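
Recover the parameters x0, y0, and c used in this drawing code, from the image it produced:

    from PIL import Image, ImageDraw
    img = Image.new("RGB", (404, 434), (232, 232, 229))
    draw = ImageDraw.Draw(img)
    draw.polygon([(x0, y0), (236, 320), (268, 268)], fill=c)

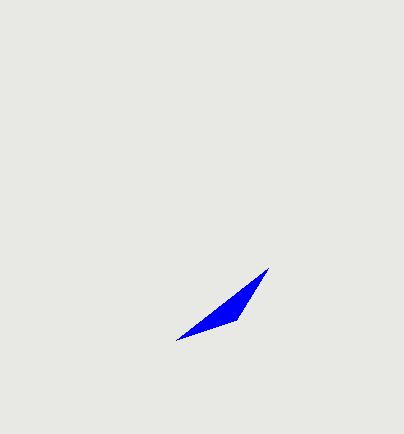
x0 = 176
y0 = 340
c = 'blue'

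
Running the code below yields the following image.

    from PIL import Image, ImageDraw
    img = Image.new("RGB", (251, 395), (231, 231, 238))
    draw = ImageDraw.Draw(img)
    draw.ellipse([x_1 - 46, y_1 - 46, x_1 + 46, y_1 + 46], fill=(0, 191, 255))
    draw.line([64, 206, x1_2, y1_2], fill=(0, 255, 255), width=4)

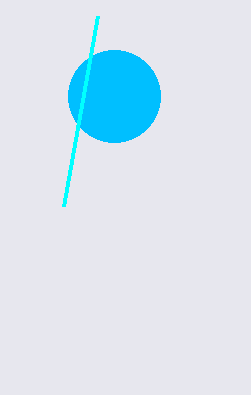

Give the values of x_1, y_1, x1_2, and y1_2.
x_1 = 114; y_1 = 96; x1_2 = 98; y1_2 = 16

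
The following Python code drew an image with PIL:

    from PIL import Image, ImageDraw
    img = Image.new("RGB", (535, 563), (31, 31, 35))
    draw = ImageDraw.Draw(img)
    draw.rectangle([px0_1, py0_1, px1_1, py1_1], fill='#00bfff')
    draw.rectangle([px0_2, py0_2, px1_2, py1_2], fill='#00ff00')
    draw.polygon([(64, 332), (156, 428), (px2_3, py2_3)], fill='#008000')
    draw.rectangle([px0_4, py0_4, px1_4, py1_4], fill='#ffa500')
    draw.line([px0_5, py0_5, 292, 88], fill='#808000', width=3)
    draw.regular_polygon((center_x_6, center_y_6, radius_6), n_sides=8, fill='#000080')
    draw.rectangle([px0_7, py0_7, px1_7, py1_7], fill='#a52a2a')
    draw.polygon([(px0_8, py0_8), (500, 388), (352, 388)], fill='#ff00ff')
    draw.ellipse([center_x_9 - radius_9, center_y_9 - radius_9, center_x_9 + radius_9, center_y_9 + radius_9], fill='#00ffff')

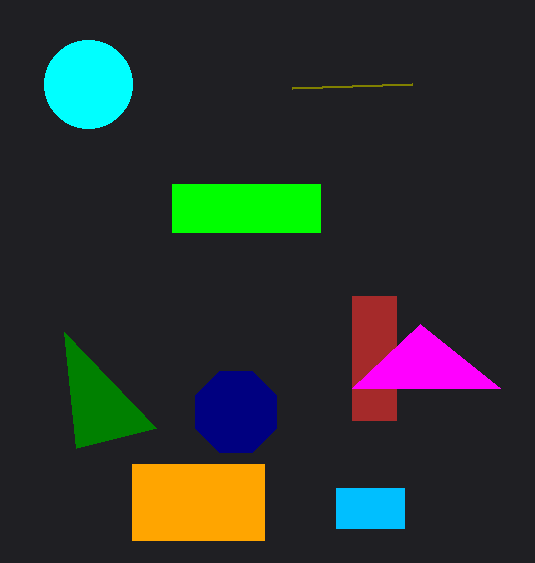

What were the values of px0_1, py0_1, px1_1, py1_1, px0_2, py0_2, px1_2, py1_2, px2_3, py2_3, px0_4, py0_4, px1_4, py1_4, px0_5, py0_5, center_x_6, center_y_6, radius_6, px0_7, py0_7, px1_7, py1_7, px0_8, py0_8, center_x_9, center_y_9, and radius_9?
px0_1 = 336
py0_1 = 488
px1_1 = 404
py1_1 = 528
px0_2 = 172
py0_2 = 184
px1_2 = 320
py1_2 = 232
px2_3 = 76
py2_3 = 448
px0_4 = 132
py0_4 = 464
px1_4 = 264
py1_4 = 540
px0_5 = 412
py0_5 = 84
center_x_6 = 236
center_y_6 = 412
radius_6 = 44
px0_7 = 352
py0_7 = 296
px1_7 = 396
py1_7 = 420
px0_8 = 420
py0_8 = 324
center_x_9 = 88
center_y_9 = 84
radius_9 = 44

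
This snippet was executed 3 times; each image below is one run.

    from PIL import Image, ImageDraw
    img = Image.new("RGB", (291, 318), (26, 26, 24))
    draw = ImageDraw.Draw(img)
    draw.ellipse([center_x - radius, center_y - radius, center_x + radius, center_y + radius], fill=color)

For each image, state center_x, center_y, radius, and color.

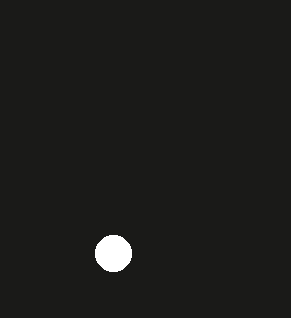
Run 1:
center_x = 113; center_y = 253; radius = 18; color = 'white'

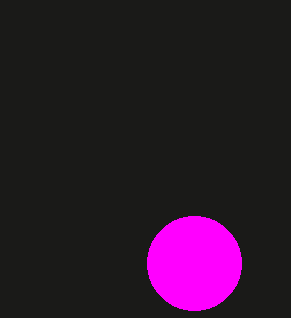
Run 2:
center_x = 194
center_y = 263
radius = 47
color = 'magenta'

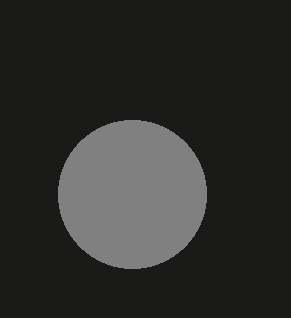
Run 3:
center_x = 132
center_y = 194
radius = 74
color = 'gray'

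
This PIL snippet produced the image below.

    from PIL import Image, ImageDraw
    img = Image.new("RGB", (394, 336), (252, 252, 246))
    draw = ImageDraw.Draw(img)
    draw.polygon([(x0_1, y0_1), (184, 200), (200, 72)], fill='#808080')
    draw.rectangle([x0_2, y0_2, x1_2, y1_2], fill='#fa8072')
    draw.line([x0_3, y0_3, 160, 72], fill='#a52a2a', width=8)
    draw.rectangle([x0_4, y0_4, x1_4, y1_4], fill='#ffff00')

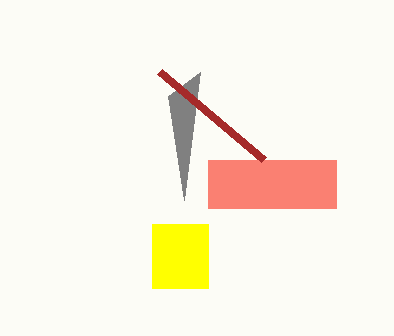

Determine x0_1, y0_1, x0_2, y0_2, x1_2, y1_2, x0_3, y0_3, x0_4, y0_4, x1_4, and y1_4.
x0_1 = 168
y0_1 = 96
x0_2 = 208
y0_2 = 160
x1_2 = 336
y1_2 = 208
x0_3 = 264
y0_3 = 160
x0_4 = 152
y0_4 = 224
x1_4 = 208
y1_4 = 288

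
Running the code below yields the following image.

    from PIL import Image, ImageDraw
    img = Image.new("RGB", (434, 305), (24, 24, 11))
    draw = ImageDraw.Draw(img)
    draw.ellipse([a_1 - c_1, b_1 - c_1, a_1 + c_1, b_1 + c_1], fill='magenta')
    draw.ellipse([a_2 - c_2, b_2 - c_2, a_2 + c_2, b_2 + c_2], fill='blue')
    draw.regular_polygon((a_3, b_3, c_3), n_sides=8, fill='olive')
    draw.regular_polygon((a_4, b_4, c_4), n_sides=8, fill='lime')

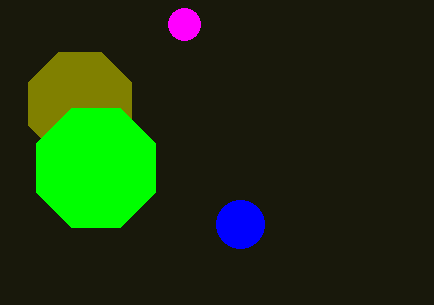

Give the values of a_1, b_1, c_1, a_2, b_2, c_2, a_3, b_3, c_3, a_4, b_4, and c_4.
a_1 = 184
b_1 = 24
c_1 = 16
a_2 = 240
b_2 = 224
c_2 = 24
a_3 = 80
b_3 = 104
c_3 = 56
a_4 = 96
b_4 = 168
c_4 = 64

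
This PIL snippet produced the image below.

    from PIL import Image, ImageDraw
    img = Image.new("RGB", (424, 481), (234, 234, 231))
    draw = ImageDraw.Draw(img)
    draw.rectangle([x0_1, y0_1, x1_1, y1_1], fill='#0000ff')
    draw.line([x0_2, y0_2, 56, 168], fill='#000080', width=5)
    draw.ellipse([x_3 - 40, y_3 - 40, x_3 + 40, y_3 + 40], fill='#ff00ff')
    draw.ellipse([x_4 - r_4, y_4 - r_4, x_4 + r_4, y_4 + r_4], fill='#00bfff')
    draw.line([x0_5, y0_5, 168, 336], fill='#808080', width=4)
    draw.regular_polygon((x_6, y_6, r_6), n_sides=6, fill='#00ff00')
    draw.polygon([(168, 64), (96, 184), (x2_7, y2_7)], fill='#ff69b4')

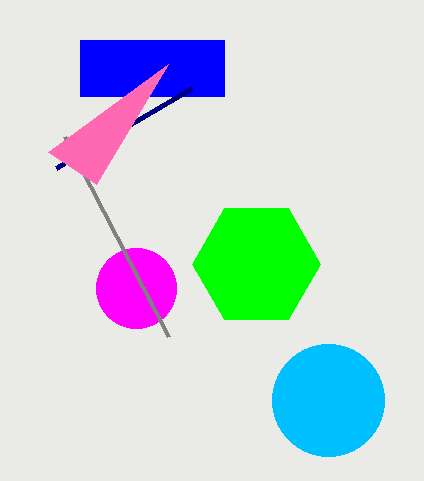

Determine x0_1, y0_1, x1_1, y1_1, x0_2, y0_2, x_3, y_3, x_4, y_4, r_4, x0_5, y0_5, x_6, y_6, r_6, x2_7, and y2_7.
x0_1 = 80, y0_1 = 40, x1_1 = 224, y1_1 = 96, x0_2 = 192, y0_2 = 88, x_3 = 136, y_3 = 288, x_4 = 328, y_4 = 400, r_4 = 56, x0_5 = 64, y0_5 = 136, x_6 = 256, y_6 = 264, r_6 = 64, x2_7 = 48, y2_7 = 152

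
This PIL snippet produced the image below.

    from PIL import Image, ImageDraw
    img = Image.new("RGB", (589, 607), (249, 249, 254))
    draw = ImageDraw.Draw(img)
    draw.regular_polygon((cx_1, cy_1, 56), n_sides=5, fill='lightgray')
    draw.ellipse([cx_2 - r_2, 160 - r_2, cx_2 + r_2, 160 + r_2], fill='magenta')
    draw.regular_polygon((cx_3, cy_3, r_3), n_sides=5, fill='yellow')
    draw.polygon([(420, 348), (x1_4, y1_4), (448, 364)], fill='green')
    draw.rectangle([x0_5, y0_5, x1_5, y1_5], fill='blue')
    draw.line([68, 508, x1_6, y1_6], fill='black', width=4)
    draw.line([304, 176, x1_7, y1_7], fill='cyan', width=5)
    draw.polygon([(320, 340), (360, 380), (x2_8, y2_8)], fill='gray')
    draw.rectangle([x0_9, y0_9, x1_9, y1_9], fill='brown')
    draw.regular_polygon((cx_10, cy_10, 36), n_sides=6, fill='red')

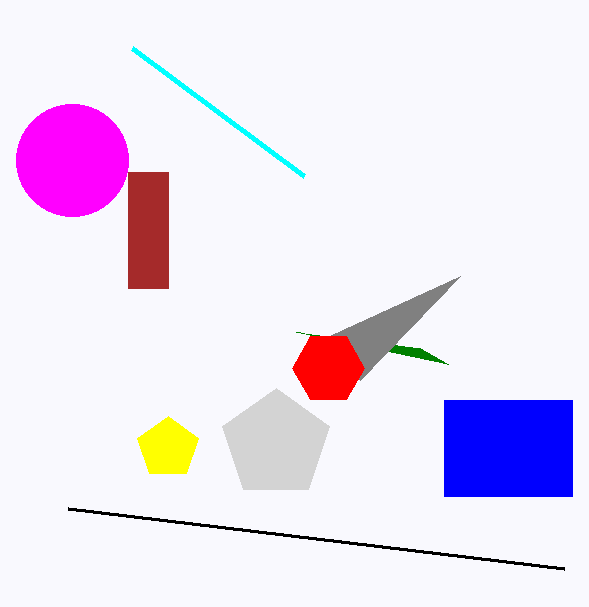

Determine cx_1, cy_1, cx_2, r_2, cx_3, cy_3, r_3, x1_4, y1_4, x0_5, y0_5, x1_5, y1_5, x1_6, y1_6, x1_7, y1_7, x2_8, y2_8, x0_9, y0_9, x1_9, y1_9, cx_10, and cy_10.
cx_1 = 276; cy_1 = 444; cx_2 = 72; r_2 = 56; cx_3 = 168; cy_3 = 448; r_3 = 32; x1_4 = 296; y1_4 = 332; x0_5 = 444; y0_5 = 400; x1_5 = 572; y1_5 = 496; x1_6 = 564; y1_6 = 568; x1_7 = 132; y1_7 = 48; x2_8 = 460; y2_8 = 276; x0_9 = 128; y0_9 = 172; x1_9 = 168; y1_9 = 288; cx_10 = 328; cy_10 = 368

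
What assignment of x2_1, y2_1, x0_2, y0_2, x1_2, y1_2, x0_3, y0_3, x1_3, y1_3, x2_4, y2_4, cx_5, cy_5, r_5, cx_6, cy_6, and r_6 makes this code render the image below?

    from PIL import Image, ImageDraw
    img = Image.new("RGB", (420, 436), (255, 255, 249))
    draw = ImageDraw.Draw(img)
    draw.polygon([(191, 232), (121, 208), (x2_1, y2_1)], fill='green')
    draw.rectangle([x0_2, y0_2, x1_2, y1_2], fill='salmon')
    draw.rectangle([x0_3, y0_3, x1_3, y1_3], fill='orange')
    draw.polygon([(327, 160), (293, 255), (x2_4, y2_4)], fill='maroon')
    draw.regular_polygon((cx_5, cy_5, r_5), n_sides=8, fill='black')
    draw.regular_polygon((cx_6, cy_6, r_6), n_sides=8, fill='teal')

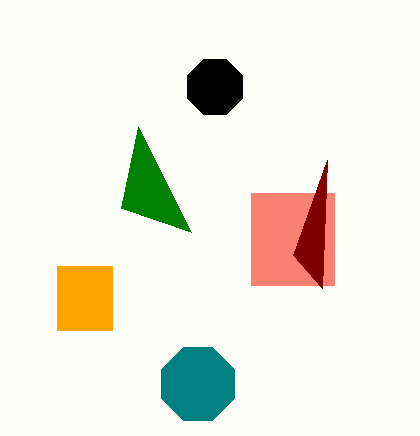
x2_1 = 138, y2_1 = 127, x0_2 = 251, y0_2 = 193, x1_2 = 334, y1_2 = 285, x0_3 = 57, y0_3 = 266, x1_3 = 112, y1_3 = 330, x2_4 = 322, y2_4 = 288, cx_5 = 215, cy_5 = 87, r_5 = 30, cx_6 = 198, cy_6 = 384, r_6 = 39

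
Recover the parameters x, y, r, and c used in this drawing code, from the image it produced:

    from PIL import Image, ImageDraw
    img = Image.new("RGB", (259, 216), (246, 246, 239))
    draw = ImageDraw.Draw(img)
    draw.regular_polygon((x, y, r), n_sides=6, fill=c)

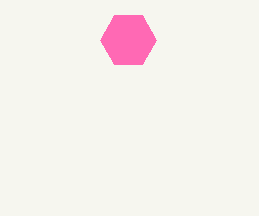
x = 128; y = 40; r = 28; c = 'hotpink'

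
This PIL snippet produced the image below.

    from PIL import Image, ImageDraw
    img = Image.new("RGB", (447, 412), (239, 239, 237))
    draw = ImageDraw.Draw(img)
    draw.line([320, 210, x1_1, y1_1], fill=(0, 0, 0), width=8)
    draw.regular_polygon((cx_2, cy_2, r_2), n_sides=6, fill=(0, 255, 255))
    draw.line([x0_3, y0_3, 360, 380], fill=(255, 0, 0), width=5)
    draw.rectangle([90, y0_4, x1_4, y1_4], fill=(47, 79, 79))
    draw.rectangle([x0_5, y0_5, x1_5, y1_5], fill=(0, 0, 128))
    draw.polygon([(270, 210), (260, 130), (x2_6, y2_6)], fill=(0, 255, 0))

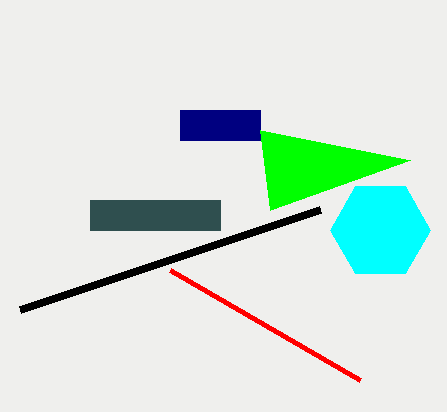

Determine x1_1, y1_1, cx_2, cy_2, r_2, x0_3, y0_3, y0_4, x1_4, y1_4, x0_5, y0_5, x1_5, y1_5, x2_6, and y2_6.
x1_1 = 20
y1_1 = 310
cx_2 = 380
cy_2 = 230
r_2 = 50
x0_3 = 170
y0_3 = 270
y0_4 = 200
x1_4 = 220
y1_4 = 230
x0_5 = 180
y0_5 = 110
x1_5 = 260
y1_5 = 140
x2_6 = 410
y2_6 = 160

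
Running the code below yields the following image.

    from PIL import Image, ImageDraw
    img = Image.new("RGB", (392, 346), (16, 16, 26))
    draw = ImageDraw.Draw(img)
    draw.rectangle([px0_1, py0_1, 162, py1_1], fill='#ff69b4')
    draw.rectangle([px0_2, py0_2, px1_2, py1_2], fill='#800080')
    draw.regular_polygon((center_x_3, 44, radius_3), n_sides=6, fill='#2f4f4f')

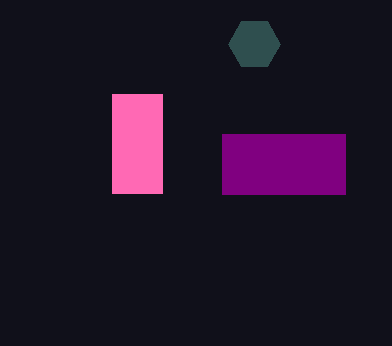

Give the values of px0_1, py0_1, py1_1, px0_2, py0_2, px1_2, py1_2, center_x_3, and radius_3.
px0_1 = 112
py0_1 = 94
py1_1 = 193
px0_2 = 222
py0_2 = 134
px1_2 = 345
py1_2 = 194
center_x_3 = 254
radius_3 = 26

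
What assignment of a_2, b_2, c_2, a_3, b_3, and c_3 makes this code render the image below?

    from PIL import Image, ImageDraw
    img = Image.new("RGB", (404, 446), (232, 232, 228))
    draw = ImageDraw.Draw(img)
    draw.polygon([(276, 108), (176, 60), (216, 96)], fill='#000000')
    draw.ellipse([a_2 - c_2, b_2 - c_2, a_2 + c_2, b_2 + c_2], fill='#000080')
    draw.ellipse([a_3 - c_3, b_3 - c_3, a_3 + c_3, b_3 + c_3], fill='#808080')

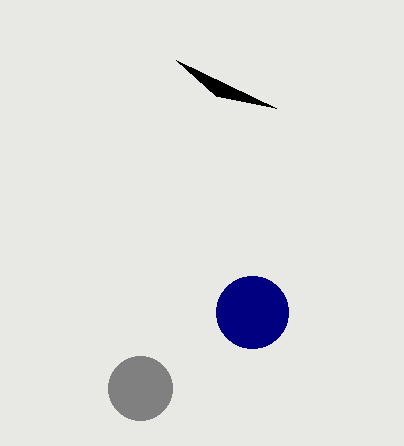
a_2 = 252; b_2 = 312; c_2 = 36; a_3 = 140; b_3 = 388; c_3 = 32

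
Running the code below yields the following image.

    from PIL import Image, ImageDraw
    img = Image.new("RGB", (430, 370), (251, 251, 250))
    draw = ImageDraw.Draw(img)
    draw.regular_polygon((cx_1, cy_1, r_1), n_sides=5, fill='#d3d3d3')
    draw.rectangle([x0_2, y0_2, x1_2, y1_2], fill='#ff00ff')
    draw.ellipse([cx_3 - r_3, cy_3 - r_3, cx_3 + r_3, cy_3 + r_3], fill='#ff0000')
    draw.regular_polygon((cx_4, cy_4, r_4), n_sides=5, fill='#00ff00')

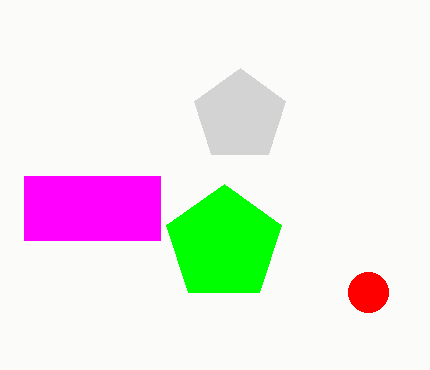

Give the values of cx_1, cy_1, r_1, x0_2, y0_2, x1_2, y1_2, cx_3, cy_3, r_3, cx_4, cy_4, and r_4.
cx_1 = 240, cy_1 = 116, r_1 = 48, x0_2 = 24, y0_2 = 176, x1_2 = 160, y1_2 = 240, cx_3 = 368, cy_3 = 292, r_3 = 20, cx_4 = 224, cy_4 = 244, r_4 = 60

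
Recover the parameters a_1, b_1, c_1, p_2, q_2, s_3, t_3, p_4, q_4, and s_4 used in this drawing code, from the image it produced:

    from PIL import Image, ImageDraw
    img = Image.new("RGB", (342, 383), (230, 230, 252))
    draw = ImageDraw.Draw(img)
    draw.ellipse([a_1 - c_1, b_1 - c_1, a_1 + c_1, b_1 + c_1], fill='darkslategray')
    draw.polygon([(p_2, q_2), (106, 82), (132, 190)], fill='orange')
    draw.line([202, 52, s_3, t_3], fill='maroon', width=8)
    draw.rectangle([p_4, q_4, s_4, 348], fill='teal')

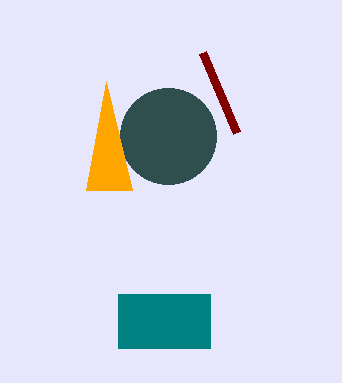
a_1 = 168; b_1 = 136; c_1 = 48; p_2 = 86; q_2 = 190; s_3 = 236; t_3 = 132; p_4 = 118; q_4 = 294; s_4 = 210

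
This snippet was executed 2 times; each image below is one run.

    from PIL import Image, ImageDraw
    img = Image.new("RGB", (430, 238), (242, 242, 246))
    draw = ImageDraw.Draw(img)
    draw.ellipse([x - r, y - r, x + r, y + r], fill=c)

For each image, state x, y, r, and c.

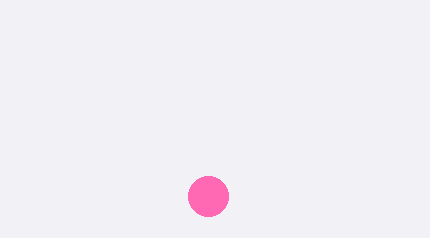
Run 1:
x = 208
y = 196
r = 20
c = 'hotpink'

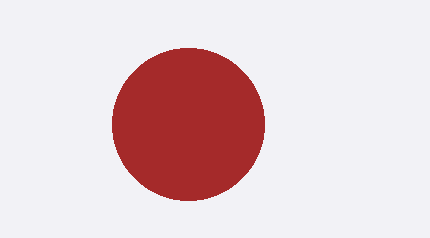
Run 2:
x = 188; y = 124; r = 76; c = 'brown'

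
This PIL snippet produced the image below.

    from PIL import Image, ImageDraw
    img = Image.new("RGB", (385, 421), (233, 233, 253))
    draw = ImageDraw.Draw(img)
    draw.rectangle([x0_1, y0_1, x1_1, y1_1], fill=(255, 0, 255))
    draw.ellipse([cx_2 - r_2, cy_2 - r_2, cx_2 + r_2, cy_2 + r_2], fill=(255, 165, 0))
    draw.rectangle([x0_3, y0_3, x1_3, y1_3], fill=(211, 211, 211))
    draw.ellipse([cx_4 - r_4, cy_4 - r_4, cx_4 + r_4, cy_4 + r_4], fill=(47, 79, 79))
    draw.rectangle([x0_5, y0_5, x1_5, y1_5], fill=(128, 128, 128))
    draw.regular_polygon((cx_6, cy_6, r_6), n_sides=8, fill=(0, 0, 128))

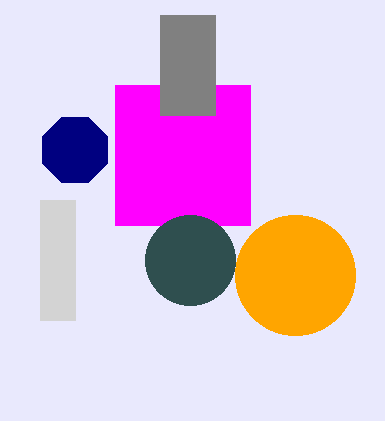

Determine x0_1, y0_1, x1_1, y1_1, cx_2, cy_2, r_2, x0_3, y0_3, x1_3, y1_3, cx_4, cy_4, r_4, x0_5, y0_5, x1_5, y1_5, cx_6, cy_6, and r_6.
x0_1 = 115
y0_1 = 85
x1_1 = 250
y1_1 = 225
cx_2 = 295
cy_2 = 275
r_2 = 60
x0_3 = 40
y0_3 = 200
x1_3 = 75
y1_3 = 320
cx_4 = 190
cy_4 = 260
r_4 = 45
x0_5 = 160
y0_5 = 15
x1_5 = 215
y1_5 = 115
cx_6 = 75
cy_6 = 150
r_6 = 35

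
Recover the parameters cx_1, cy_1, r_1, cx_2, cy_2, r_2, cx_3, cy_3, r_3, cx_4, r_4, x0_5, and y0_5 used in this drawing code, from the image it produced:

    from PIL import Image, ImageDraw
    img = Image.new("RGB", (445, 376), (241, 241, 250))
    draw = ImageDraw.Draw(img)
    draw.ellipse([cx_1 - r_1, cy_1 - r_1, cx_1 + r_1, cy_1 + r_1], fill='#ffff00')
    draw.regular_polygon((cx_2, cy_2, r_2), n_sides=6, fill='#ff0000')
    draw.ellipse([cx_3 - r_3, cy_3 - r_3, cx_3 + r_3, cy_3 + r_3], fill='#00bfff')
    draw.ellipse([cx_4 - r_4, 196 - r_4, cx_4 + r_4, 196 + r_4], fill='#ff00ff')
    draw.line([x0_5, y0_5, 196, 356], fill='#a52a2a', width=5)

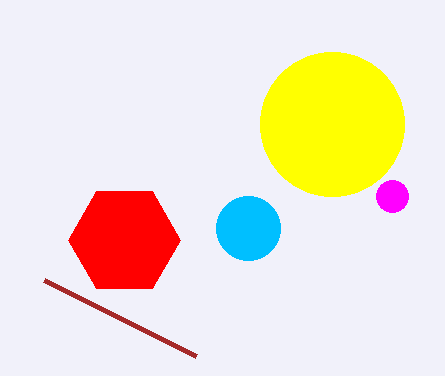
cx_1 = 332
cy_1 = 124
r_1 = 72
cx_2 = 124
cy_2 = 240
r_2 = 56
cx_3 = 248
cy_3 = 228
r_3 = 32
cx_4 = 392
r_4 = 16
x0_5 = 44
y0_5 = 280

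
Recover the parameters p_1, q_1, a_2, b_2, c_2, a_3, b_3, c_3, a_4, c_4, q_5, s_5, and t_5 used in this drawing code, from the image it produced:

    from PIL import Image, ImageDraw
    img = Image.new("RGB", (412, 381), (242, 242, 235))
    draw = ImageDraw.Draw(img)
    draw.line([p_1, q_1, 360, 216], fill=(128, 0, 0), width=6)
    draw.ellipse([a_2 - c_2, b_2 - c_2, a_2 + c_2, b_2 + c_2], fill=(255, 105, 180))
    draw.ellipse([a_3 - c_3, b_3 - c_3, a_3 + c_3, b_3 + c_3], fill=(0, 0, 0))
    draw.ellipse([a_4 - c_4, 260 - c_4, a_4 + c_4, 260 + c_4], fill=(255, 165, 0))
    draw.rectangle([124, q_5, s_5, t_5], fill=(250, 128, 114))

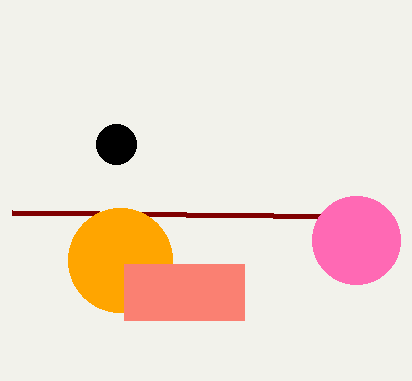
p_1 = 12, q_1 = 212, a_2 = 356, b_2 = 240, c_2 = 44, a_3 = 116, b_3 = 144, c_3 = 20, a_4 = 120, c_4 = 52, q_5 = 264, s_5 = 244, t_5 = 320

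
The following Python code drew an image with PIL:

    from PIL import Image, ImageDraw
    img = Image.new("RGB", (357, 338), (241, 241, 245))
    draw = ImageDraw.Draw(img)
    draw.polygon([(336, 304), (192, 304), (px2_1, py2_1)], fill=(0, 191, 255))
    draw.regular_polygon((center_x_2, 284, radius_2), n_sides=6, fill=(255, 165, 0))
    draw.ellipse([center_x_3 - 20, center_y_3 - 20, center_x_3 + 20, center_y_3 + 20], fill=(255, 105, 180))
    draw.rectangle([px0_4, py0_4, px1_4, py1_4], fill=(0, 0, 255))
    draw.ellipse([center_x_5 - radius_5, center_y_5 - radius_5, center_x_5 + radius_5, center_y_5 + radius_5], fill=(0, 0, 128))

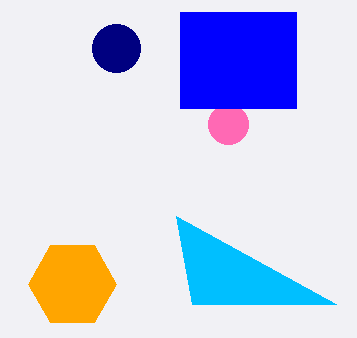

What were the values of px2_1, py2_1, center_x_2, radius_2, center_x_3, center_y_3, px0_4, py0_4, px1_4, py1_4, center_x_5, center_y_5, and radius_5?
px2_1 = 176; py2_1 = 216; center_x_2 = 72; radius_2 = 44; center_x_3 = 228; center_y_3 = 124; px0_4 = 180; py0_4 = 12; px1_4 = 296; py1_4 = 108; center_x_5 = 116; center_y_5 = 48; radius_5 = 24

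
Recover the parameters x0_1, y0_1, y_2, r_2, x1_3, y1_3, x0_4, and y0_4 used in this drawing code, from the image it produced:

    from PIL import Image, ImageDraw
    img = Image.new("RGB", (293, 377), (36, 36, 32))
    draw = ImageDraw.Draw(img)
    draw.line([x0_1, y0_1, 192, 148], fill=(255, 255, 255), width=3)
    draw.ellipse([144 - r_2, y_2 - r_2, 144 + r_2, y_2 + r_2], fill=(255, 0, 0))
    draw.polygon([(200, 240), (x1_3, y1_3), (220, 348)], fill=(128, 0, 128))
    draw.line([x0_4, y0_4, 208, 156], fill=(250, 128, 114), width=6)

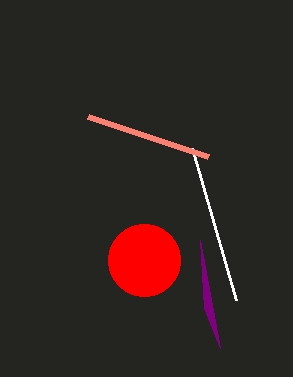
x0_1 = 236, y0_1 = 300, y_2 = 260, r_2 = 36, x1_3 = 204, y1_3 = 308, x0_4 = 88, y0_4 = 116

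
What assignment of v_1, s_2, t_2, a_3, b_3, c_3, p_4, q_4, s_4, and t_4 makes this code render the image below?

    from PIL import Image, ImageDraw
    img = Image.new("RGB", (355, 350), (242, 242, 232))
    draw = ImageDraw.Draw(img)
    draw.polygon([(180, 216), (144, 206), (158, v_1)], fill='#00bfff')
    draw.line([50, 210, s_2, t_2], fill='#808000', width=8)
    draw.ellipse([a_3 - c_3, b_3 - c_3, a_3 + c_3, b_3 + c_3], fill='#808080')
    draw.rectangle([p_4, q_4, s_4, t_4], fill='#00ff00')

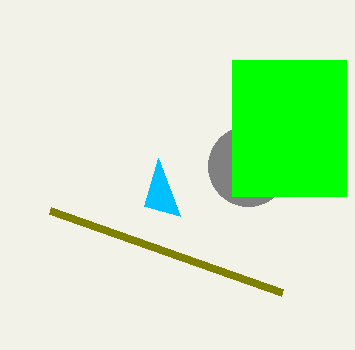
v_1 = 158
s_2 = 282
t_2 = 292
a_3 = 248
b_3 = 166
c_3 = 40
p_4 = 232
q_4 = 60
s_4 = 346
t_4 = 196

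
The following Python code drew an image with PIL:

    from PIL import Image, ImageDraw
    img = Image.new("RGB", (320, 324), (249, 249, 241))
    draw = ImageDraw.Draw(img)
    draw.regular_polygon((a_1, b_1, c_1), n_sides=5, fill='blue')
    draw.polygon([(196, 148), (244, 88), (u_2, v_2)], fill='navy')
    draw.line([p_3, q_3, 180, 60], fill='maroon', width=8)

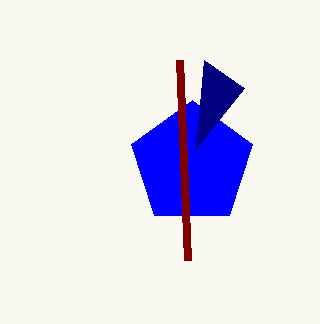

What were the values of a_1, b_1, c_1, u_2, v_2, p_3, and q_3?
a_1 = 192; b_1 = 164; c_1 = 64; u_2 = 204; v_2 = 60; p_3 = 188; q_3 = 260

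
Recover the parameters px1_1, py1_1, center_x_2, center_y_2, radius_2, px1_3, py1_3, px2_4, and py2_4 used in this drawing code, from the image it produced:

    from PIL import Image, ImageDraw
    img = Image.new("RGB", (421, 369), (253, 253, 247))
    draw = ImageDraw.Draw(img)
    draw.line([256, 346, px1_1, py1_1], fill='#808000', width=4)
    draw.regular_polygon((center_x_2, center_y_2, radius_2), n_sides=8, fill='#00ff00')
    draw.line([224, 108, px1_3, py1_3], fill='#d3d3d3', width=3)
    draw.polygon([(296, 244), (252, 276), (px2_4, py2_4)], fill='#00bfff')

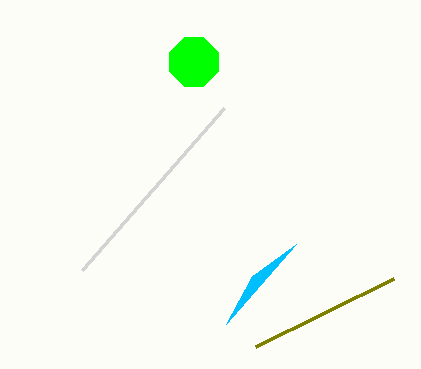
px1_1 = 394, py1_1 = 278, center_x_2 = 194, center_y_2 = 62, radius_2 = 26, px1_3 = 82, py1_3 = 270, px2_4 = 226, py2_4 = 324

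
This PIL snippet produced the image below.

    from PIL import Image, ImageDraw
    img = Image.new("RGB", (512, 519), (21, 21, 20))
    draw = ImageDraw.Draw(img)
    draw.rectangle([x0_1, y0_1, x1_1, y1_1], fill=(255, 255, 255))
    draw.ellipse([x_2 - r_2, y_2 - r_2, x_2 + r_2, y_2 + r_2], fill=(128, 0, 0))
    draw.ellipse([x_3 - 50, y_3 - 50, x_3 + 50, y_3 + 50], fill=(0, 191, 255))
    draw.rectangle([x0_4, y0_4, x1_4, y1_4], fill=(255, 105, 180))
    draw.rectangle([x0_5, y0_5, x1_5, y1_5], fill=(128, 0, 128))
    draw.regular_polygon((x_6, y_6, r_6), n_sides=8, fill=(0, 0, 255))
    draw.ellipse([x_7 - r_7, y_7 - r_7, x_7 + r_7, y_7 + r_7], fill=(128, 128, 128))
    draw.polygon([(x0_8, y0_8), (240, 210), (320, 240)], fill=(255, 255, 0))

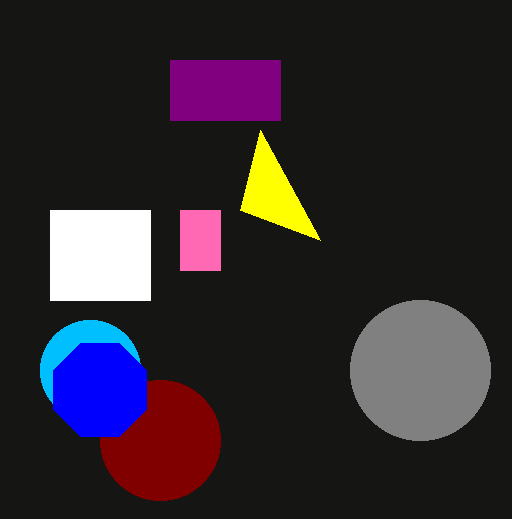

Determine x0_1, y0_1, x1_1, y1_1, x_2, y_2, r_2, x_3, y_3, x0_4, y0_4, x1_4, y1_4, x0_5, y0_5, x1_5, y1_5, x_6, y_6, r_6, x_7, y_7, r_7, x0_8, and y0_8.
x0_1 = 50, y0_1 = 210, x1_1 = 150, y1_1 = 300, x_2 = 160, y_2 = 440, r_2 = 60, x_3 = 90, y_3 = 370, x0_4 = 180, y0_4 = 210, x1_4 = 220, y1_4 = 270, x0_5 = 170, y0_5 = 60, x1_5 = 280, y1_5 = 120, x_6 = 100, y_6 = 390, r_6 = 50, x_7 = 420, y_7 = 370, r_7 = 70, x0_8 = 260, y0_8 = 130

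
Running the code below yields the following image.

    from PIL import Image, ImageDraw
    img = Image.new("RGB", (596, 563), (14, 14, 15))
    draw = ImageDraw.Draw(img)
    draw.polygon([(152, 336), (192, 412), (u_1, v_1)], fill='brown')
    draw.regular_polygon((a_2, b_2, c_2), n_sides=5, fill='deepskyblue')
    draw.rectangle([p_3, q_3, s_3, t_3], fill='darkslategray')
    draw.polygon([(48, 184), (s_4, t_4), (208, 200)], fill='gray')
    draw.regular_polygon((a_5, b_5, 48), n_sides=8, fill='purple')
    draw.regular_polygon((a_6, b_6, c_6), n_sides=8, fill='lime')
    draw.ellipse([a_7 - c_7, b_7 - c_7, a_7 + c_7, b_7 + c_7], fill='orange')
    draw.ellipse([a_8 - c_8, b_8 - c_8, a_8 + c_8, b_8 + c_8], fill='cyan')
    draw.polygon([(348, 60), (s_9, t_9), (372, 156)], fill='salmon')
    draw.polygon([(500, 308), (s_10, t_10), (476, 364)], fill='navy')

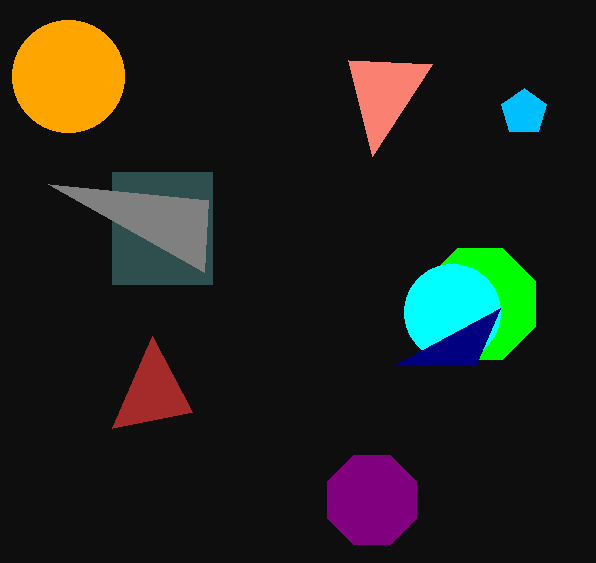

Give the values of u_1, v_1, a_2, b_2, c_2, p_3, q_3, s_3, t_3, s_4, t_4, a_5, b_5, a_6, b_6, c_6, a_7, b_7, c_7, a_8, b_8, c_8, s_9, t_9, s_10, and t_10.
u_1 = 112
v_1 = 428
a_2 = 524
b_2 = 112
c_2 = 24
p_3 = 112
q_3 = 172
s_3 = 212
t_3 = 284
s_4 = 204
t_4 = 272
a_5 = 372
b_5 = 500
a_6 = 480
b_6 = 304
c_6 = 60
a_7 = 68
b_7 = 76
c_7 = 56
a_8 = 452
b_8 = 312
c_8 = 48
s_9 = 432
t_9 = 64
s_10 = 396
t_10 = 364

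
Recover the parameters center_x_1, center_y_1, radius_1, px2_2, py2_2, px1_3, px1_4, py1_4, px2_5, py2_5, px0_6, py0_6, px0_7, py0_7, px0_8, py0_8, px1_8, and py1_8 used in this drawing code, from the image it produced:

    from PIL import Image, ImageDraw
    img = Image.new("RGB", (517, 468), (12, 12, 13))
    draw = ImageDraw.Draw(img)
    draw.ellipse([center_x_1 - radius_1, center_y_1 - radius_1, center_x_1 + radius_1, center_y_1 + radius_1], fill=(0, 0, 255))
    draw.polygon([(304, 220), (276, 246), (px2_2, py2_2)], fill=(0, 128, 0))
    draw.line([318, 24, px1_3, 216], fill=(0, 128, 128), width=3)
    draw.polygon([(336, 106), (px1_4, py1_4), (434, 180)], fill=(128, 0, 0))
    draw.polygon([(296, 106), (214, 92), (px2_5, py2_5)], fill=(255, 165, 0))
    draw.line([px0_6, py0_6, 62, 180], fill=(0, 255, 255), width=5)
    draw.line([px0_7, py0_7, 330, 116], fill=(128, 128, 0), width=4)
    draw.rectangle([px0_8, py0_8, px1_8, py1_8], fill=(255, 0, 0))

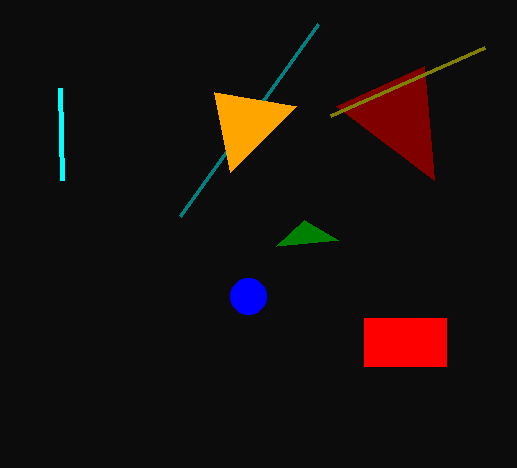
center_x_1 = 248
center_y_1 = 296
radius_1 = 18
px2_2 = 338
py2_2 = 240
px1_3 = 180
px1_4 = 424
py1_4 = 66
px2_5 = 230
py2_5 = 172
px0_6 = 60
py0_6 = 88
px0_7 = 484
py0_7 = 48
px0_8 = 364
py0_8 = 318
px1_8 = 446
py1_8 = 366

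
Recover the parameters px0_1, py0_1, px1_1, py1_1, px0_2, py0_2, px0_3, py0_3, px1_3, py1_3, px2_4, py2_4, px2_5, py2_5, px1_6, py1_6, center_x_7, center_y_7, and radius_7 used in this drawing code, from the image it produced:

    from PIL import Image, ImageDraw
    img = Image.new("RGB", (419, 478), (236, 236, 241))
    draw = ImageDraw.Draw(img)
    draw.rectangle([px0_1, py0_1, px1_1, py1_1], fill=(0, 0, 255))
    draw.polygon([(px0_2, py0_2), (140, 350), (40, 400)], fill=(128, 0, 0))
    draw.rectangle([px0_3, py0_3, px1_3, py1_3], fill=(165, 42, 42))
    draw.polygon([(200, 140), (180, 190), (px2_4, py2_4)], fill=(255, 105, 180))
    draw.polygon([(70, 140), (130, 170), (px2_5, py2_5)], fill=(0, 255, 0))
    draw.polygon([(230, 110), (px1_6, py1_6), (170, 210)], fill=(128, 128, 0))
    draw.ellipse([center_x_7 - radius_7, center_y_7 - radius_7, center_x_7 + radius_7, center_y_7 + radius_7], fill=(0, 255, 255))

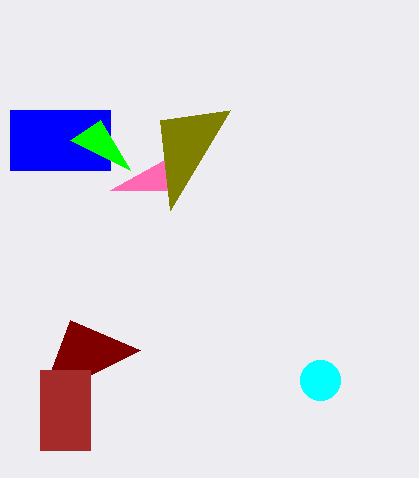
px0_1 = 10, py0_1 = 110, px1_1 = 110, py1_1 = 170, px0_2 = 70, py0_2 = 320, px0_3 = 40, py0_3 = 370, px1_3 = 90, py1_3 = 450, px2_4 = 110, py2_4 = 190, px2_5 = 100, py2_5 = 120, px1_6 = 160, py1_6 = 120, center_x_7 = 320, center_y_7 = 380, radius_7 = 20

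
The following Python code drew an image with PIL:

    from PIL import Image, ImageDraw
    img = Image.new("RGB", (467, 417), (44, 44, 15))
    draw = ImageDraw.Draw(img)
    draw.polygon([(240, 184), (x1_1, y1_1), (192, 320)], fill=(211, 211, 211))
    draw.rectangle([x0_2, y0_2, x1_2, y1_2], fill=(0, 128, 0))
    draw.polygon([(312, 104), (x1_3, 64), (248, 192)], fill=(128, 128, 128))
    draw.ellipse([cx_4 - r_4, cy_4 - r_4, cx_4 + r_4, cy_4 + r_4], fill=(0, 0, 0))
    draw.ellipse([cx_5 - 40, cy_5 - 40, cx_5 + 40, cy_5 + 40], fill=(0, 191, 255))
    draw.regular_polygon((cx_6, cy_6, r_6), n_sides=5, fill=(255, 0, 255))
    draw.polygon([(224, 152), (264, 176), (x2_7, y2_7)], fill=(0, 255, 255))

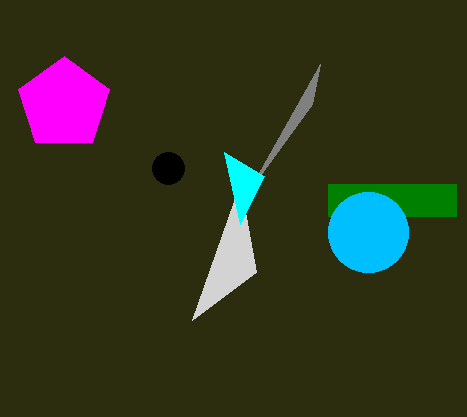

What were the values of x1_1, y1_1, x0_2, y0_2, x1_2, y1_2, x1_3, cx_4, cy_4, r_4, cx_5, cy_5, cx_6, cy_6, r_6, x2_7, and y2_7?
x1_1 = 256
y1_1 = 272
x0_2 = 328
y0_2 = 184
x1_2 = 456
y1_2 = 216
x1_3 = 320
cx_4 = 168
cy_4 = 168
r_4 = 16
cx_5 = 368
cy_5 = 232
cx_6 = 64
cy_6 = 104
r_6 = 48
x2_7 = 240
y2_7 = 224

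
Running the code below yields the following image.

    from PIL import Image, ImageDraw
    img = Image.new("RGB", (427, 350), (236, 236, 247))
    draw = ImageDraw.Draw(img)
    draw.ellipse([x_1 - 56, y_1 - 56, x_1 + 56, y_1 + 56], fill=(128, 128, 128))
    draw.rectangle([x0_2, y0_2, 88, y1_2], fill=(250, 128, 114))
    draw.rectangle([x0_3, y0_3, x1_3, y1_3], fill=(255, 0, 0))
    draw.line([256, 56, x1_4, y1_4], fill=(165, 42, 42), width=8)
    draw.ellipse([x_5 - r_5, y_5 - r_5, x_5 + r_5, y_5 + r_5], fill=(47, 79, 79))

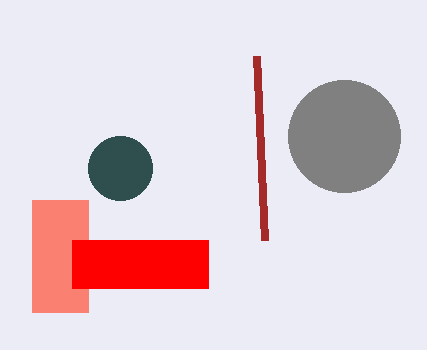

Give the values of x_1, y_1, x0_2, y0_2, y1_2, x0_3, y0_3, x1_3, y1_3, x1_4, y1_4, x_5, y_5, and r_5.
x_1 = 344, y_1 = 136, x0_2 = 32, y0_2 = 200, y1_2 = 312, x0_3 = 72, y0_3 = 240, x1_3 = 208, y1_3 = 288, x1_4 = 264, y1_4 = 240, x_5 = 120, y_5 = 168, r_5 = 32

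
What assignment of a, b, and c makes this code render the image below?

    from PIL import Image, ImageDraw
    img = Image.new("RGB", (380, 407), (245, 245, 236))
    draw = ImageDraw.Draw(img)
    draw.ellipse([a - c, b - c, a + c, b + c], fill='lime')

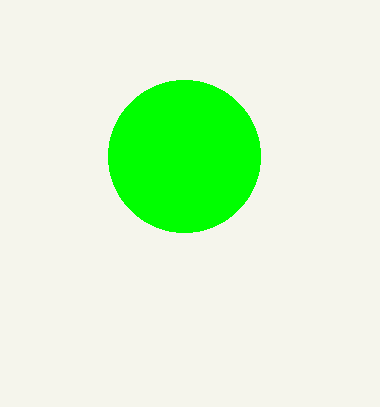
a = 184
b = 156
c = 76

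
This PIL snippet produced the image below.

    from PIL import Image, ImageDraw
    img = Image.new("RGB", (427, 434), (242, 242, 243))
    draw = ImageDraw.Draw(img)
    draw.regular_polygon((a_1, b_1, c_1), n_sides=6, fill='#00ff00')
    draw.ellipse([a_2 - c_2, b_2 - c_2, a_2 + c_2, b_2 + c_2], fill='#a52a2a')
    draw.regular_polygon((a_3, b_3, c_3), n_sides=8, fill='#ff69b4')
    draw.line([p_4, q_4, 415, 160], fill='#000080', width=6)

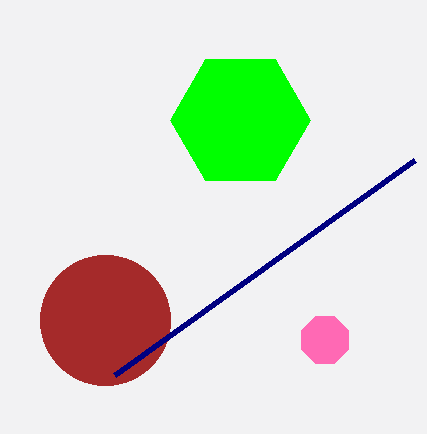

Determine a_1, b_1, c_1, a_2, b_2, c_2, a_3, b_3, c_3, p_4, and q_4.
a_1 = 240
b_1 = 120
c_1 = 70
a_2 = 105
b_2 = 320
c_2 = 65
a_3 = 325
b_3 = 340
c_3 = 25
p_4 = 115
q_4 = 375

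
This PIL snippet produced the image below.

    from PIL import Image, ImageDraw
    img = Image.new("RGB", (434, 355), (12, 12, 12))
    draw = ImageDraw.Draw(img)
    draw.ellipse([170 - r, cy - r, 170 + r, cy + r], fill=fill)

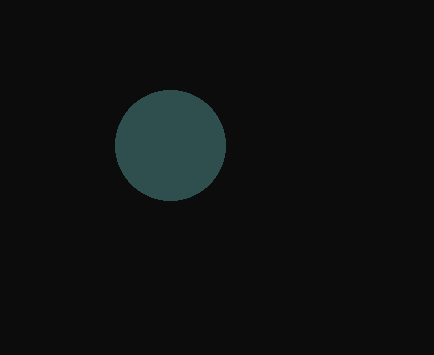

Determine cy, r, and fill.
cy = 145; r = 55; fill = 'darkslategray'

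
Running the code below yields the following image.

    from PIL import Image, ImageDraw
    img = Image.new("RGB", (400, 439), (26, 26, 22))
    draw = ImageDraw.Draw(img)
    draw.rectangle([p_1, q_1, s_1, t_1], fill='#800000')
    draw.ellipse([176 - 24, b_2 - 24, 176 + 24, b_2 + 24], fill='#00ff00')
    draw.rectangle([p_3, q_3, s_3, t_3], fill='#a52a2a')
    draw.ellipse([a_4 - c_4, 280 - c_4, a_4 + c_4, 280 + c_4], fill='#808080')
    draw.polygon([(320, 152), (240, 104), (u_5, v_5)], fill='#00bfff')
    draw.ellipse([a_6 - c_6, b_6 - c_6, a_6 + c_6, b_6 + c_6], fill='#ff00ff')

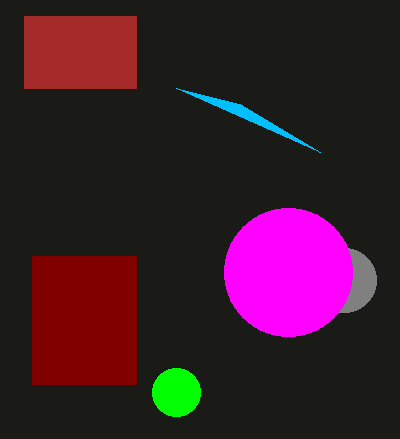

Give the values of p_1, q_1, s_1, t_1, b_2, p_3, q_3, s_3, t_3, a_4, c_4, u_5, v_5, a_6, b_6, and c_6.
p_1 = 32, q_1 = 256, s_1 = 136, t_1 = 384, b_2 = 392, p_3 = 24, q_3 = 16, s_3 = 136, t_3 = 88, a_4 = 344, c_4 = 32, u_5 = 176, v_5 = 88, a_6 = 288, b_6 = 272, c_6 = 64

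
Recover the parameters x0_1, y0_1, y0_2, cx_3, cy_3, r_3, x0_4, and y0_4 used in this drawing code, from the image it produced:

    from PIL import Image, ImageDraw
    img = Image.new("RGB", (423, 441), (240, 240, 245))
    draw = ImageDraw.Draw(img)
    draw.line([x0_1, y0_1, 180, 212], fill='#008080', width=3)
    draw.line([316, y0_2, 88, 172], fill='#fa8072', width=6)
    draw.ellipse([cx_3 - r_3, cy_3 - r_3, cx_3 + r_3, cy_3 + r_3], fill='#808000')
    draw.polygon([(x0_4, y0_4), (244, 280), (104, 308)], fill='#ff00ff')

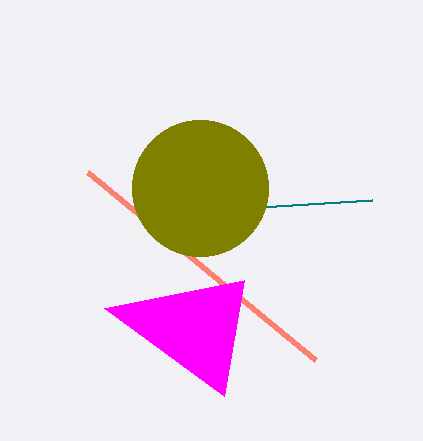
x0_1 = 372, y0_1 = 200, y0_2 = 360, cx_3 = 200, cy_3 = 188, r_3 = 68, x0_4 = 224, y0_4 = 396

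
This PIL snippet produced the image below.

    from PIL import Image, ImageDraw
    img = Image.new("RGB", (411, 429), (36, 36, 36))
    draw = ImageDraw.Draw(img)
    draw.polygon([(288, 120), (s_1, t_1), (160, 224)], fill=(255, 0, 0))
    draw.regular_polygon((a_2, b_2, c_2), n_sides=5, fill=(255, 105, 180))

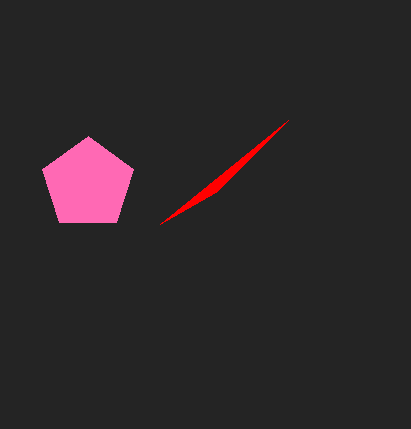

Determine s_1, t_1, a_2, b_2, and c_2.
s_1 = 216, t_1 = 192, a_2 = 88, b_2 = 184, c_2 = 48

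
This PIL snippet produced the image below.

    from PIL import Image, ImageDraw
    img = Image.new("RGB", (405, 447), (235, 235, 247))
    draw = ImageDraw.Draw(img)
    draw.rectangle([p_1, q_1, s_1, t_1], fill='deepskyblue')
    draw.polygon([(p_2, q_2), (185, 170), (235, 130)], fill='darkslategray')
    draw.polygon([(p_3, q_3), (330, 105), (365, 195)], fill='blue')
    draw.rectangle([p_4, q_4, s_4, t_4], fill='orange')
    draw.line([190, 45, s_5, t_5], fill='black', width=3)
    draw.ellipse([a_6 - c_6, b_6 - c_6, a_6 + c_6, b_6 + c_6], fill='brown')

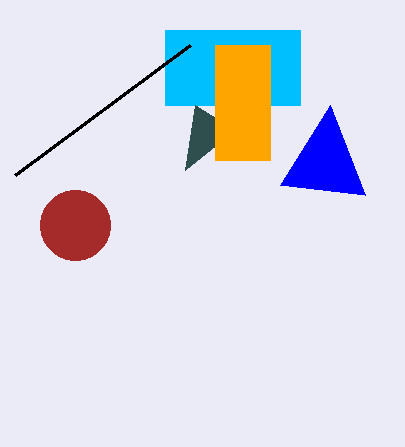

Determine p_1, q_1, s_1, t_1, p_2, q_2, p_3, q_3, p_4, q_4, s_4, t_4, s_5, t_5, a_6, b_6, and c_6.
p_1 = 165, q_1 = 30, s_1 = 300, t_1 = 105, p_2 = 195, q_2 = 105, p_3 = 280, q_3 = 185, p_4 = 215, q_4 = 45, s_4 = 270, t_4 = 160, s_5 = 15, t_5 = 175, a_6 = 75, b_6 = 225, c_6 = 35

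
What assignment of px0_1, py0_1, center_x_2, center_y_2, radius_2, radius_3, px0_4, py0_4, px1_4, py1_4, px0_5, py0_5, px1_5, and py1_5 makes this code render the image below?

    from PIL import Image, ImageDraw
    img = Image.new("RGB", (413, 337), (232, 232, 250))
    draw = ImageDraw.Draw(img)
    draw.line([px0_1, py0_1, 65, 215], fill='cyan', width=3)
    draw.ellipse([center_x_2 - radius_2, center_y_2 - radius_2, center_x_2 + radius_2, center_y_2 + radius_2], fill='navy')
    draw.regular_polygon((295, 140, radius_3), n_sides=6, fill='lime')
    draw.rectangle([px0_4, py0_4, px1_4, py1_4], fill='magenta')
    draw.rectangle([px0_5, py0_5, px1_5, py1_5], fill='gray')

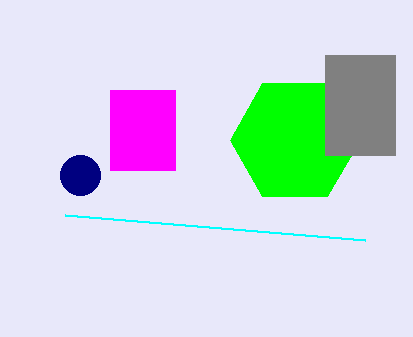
px0_1 = 365
py0_1 = 240
center_x_2 = 80
center_y_2 = 175
radius_2 = 20
radius_3 = 65
px0_4 = 110
py0_4 = 90
px1_4 = 175
py1_4 = 170
px0_5 = 325
py0_5 = 55
px1_5 = 395
py1_5 = 155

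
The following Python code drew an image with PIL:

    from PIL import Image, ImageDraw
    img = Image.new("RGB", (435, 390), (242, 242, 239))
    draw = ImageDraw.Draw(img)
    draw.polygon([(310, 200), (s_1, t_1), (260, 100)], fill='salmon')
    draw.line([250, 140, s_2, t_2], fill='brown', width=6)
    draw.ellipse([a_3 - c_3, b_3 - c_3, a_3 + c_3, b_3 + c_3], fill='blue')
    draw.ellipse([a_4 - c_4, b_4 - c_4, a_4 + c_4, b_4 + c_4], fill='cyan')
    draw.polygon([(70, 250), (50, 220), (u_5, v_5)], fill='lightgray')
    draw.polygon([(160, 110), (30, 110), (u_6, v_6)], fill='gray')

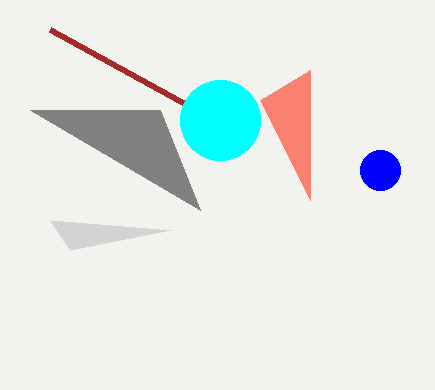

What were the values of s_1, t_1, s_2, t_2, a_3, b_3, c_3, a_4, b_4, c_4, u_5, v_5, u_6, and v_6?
s_1 = 310
t_1 = 70
s_2 = 50
t_2 = 30
a_3 = 380
b_3 = 170
c_3 = 20
a_4 = 220
b_4 = 120
c_4 = 40
u_5 = 170
v_5 = 230
u_6 = 200
v_6 = 210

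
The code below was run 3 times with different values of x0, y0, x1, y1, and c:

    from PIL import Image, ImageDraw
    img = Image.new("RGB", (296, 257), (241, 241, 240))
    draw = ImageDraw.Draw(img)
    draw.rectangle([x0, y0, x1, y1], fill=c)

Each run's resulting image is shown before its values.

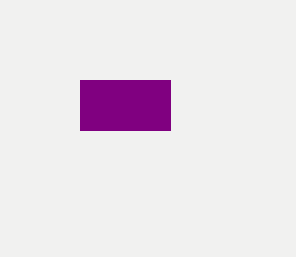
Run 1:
x0 = 80; y0 = 80; x1 = 170; y1 = 130; c = 'purple'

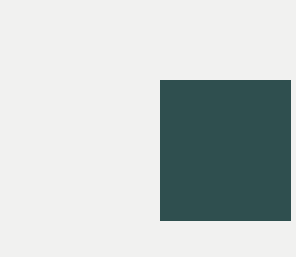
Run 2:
x0 = 160; y0 = 80; x1 = 290; y1 = 220; c = 'darkslategray'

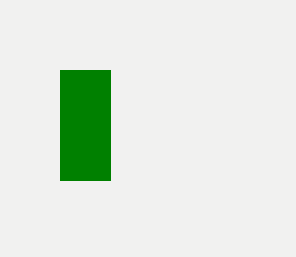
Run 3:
x0 = 60
y0 = 70
x1 = 110
y1 = 180
c = 'green'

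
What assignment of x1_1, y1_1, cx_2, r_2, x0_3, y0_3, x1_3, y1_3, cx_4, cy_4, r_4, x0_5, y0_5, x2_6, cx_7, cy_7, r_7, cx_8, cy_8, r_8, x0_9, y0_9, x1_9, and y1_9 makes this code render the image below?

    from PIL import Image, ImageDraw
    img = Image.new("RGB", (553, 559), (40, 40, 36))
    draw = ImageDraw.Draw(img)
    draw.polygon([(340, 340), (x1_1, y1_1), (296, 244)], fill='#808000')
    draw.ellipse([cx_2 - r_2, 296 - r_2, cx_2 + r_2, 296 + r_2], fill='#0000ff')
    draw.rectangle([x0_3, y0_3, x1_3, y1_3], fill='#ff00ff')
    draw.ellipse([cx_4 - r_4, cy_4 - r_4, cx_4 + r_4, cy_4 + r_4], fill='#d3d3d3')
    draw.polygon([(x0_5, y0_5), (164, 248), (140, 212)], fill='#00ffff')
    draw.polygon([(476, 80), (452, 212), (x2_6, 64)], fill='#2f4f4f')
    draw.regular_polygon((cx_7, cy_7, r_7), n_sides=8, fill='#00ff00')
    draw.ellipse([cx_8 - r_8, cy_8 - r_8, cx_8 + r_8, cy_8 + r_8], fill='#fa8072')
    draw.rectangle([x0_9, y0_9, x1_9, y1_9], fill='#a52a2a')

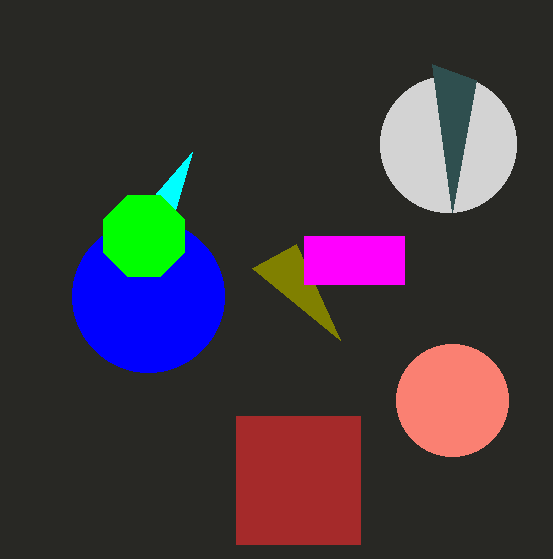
x1_1 = 252, y1_1 = 268, cx_2 = 148, r_2 = 76, x0_3 = 304, y0_3 = 236, x1_3 = 404, y1_3 = 284, cx_4 = 448, cy_4 = 144, r_4 = 68, x0_5 = 192, y0_5 = 152, x2_6 = 432, cx_7 = 144, cy_7 = 236, r_7 = 44, cx_8 = 452, cy_8 = 400, r_8 = 56, x0_9 = 236, y0_9 = 416, x1_9 = 360, y1_9 = 544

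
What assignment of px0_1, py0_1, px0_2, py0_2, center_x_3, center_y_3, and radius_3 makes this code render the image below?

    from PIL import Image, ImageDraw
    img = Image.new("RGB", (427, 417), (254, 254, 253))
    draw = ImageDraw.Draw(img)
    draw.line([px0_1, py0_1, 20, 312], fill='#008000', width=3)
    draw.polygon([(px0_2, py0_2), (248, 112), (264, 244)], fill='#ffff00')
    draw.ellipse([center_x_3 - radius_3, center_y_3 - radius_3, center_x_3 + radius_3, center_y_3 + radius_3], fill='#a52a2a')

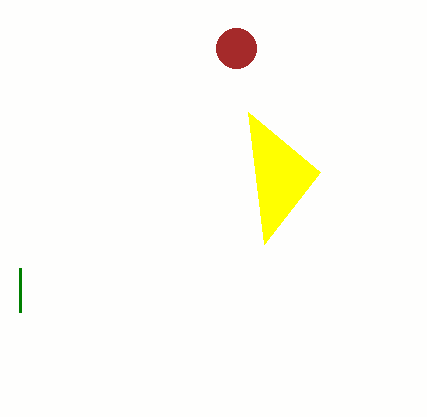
px0_1 = 20, py0_1 = 268, px0_2 = 320, py0_2 = 172, center_x_3 = 236, center_y_3 = 48, radius_3 = 20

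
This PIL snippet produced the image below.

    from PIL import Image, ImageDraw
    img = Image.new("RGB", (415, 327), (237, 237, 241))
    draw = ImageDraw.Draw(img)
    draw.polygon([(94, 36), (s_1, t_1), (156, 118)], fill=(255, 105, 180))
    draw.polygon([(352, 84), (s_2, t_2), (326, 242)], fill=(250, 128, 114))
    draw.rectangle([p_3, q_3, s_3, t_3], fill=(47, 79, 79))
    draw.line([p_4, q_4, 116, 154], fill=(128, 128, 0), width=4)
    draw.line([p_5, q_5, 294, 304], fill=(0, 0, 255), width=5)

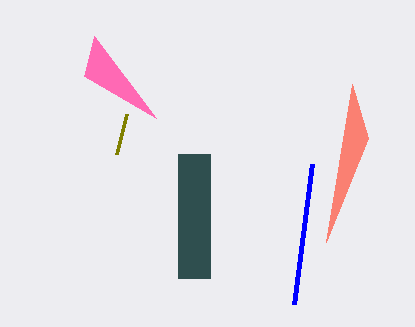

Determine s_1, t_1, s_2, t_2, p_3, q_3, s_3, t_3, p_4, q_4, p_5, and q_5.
s_1 = 84, t_1 = 76, s_2 = 368, t_2 = 138, p_3 = 178, q_3 = 154, s_3 = 210, t_3 = 278, p_4 = 126, q_4 = 114, p_5 = 312, q_5 = 164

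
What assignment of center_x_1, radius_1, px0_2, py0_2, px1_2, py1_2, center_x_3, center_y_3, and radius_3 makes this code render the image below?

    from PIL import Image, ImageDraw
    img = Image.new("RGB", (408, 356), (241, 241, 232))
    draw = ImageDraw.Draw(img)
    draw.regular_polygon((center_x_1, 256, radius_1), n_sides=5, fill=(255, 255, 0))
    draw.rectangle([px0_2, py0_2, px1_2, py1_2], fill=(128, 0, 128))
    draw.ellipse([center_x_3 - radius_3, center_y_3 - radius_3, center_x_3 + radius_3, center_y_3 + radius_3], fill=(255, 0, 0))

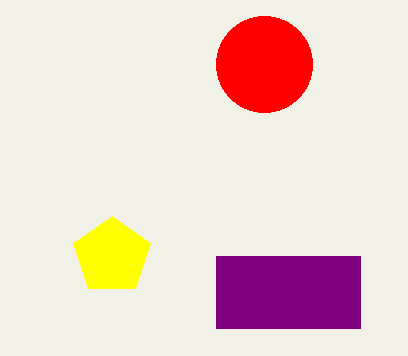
center_x_1 = 112, radius_1 = 40, px0_2 = 216, py0_2 = 256, px1_2 = 360, py1_2 = 328, center_x_3 = 264, center_y_3 = 64, radius_3 = 48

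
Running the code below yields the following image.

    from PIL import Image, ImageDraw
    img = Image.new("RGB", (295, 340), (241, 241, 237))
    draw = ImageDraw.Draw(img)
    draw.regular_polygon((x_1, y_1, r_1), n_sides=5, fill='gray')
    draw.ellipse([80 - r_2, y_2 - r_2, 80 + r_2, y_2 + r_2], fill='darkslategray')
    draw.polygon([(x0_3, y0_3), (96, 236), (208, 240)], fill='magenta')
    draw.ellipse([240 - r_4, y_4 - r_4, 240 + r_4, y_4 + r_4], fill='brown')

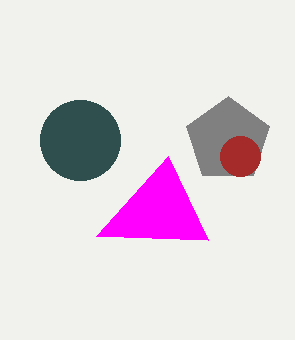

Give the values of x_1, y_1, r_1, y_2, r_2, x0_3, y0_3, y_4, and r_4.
x_1 = 228
y_1 = 140
r_1 = 44
y_2 = 140
r_2 = 40
x0_3 = 168
y0_3 = 156
y_4 = 156
r_4 = 20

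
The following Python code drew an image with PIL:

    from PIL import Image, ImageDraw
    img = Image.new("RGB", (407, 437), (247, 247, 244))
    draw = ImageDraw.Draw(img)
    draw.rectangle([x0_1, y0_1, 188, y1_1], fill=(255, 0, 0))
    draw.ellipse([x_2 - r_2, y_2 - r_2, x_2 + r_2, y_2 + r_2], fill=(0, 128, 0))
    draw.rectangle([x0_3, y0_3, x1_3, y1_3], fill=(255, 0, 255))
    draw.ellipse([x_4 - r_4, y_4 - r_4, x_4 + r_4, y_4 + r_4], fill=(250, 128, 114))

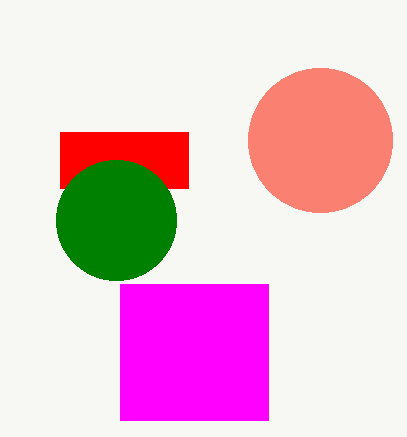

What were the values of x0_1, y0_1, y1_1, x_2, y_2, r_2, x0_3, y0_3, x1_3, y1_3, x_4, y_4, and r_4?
x0_1 = 60
y0_1 = 132
y1_1 = 188
x_2 = 116
y_2 = 220
r_2 = 60
x0_3 = 120
y0_3 = 284
x1_3 = 268
y1_3 = 420
x_4 = 320
y_4 = 140
r_4 = 72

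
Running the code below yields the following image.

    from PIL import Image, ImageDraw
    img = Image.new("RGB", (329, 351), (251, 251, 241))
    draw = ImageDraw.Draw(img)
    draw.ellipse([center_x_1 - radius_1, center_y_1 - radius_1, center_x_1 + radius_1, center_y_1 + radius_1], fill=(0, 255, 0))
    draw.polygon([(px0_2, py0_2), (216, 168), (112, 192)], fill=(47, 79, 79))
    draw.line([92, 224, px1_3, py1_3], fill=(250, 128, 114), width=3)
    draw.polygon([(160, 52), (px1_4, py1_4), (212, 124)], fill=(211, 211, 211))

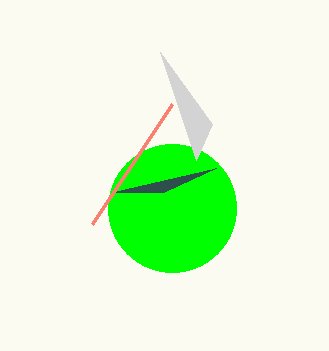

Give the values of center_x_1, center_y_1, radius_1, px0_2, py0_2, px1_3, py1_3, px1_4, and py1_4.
center_x_1 = 172
center_y_1 = 208
radius_1 = 64
px0_2 = 164
py0_2 = 192
px1_3 = 172
py1_3 = 104
px1_4 = 196
py1_4 = 160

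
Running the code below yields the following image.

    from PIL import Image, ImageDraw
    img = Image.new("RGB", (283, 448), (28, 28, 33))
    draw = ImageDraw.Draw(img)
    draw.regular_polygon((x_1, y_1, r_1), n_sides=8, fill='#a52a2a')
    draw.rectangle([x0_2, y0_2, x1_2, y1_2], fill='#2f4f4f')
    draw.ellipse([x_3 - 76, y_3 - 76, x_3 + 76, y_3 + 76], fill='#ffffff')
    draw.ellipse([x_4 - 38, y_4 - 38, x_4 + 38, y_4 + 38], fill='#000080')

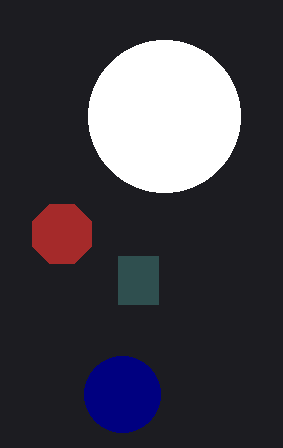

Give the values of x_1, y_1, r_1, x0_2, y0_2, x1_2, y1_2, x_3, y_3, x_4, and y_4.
x_1 = 62; y_1 = 234; r_1 = 32; x0_2 = 118; y0_2 = 256; x1_2 = 158; y1_2 = 304; x_3 = 164; y_3 = 116; x_4 = 122; y_4 = 394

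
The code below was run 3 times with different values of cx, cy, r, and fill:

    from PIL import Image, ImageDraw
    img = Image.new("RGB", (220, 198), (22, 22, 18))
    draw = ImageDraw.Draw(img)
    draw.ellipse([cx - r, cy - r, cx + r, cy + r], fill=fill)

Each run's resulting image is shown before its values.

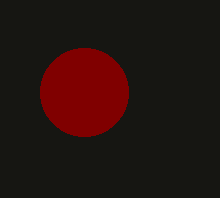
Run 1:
cx = 84
cy = 92
r = 44
fill = 'maroon'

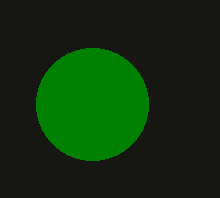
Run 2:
cx = 92
cy = 104
r = 56
fill = 'green'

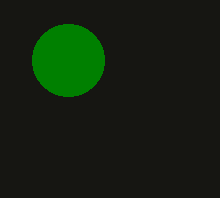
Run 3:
cx = 68
cy = 60
r = 36
fill = 'green'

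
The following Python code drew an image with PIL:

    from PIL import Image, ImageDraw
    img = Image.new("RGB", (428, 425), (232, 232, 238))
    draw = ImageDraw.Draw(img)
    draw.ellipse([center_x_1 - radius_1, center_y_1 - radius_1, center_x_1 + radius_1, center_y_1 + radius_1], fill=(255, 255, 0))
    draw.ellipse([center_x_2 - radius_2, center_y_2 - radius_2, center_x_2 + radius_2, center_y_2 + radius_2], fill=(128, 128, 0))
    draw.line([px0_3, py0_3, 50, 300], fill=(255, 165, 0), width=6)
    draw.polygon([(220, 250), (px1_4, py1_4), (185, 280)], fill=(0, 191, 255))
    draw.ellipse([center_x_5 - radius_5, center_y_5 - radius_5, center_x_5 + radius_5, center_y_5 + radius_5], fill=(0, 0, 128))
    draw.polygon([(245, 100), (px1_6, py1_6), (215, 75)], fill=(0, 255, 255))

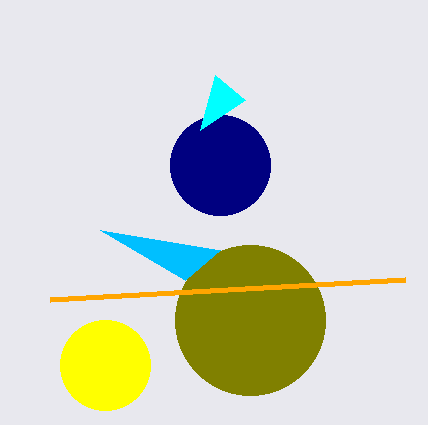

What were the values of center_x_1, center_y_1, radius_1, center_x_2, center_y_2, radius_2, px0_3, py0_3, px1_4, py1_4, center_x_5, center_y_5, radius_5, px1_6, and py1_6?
center_x_1 = 105, center_y_1 = 365, radius_1 = 45, center_x_2 = 250, center_y_2 = 320, radius_2 = 75, px0_3 = 405, py0_3 = 280, px1_4 = 100, py1_4 = 230, center_x_5 = 220, center_y_5 = 165, radius_5 = 50, px1_6 = 200, py1_6 = 130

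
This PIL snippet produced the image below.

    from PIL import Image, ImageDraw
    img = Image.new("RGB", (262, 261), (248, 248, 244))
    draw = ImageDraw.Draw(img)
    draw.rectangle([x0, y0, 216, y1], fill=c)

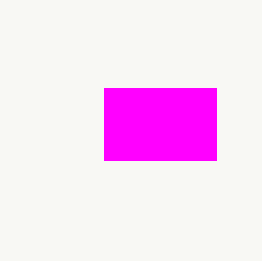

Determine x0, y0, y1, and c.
x0 = 104, y0 = 88, y1 = 160, c = 'magenta'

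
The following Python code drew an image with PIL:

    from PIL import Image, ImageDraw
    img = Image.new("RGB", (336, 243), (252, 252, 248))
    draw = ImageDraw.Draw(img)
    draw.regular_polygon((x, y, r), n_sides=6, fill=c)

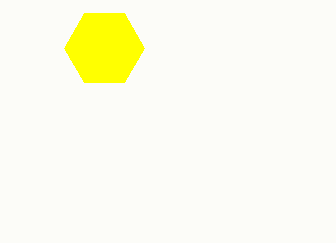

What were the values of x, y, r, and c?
x = 104
y = 48
r = 40
c = 'yellow'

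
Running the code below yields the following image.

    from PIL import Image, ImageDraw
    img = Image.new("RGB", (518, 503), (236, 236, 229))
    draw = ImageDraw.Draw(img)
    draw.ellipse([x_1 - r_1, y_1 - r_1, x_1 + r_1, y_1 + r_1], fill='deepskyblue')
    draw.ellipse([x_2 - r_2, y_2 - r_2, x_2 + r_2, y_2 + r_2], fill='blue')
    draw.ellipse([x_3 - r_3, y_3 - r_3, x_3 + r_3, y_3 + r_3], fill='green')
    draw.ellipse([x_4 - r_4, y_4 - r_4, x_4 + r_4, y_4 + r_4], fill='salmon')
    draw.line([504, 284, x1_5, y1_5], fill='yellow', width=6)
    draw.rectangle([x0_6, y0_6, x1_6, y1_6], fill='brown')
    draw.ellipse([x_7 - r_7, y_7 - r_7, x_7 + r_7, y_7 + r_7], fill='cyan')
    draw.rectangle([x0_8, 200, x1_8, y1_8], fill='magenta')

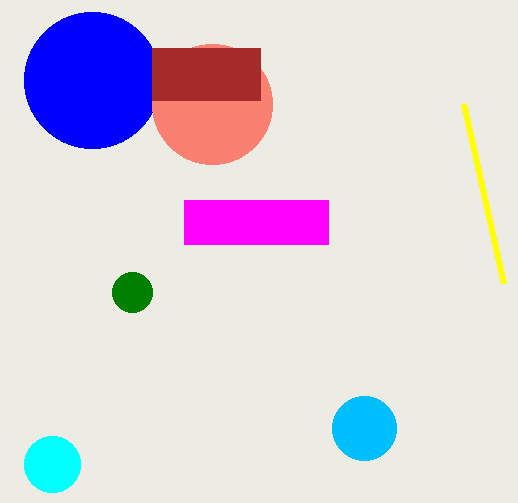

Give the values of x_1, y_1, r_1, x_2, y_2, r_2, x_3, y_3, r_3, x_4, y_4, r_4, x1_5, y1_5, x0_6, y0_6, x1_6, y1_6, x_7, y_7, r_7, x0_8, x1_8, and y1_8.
x_1 = 364; y_1 = 428; r_1 = 32; x_2 = 92; y_2 = 80; r_2 = 68; x_3 = 132; y_3 = 292; r_3 = 20; x_4 = 212; y_4 = 104; r_4 = 60; x1_5 = 464; y1_5 = 104; x0_6 = 152; y0_6 = 48; x1_6 = 260; y1_6 = 100; x_7 = 52; y_7 = 464; r_7 = 28; x0_8 = 184; x1_8 = 328; y1_8 = 244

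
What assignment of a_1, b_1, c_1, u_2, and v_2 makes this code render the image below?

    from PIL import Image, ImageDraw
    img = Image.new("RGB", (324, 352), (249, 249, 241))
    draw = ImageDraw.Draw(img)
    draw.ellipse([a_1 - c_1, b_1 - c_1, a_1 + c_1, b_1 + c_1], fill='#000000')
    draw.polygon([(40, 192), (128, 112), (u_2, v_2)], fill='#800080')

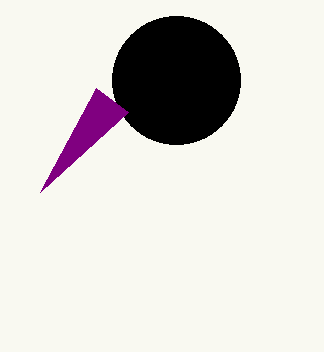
a_1 = 176; b_1 = 80; c_1 = 64; u_2 = 96; v_2 = 88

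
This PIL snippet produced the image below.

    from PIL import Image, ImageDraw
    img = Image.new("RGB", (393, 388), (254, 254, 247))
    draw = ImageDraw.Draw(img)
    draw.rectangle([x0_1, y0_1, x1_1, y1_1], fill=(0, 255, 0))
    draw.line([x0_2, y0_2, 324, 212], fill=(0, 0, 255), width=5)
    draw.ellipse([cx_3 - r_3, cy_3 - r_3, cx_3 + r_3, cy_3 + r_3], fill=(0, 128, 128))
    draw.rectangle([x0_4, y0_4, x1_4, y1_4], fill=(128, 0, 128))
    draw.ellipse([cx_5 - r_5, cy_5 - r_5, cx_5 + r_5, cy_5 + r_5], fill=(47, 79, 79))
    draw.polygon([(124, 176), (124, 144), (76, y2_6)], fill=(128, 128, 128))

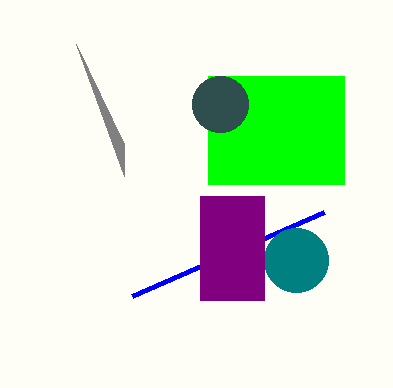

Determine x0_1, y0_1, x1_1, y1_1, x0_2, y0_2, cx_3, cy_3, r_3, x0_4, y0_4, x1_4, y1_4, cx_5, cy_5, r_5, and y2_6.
x0_1 = 208
y0_1 = 76
x1_1 = 344
y1_1 = 184
x0_2 = 132
y0_2 = 296
cx_3 = 296
cy_3 = 260
r_3 = 32
x0_4 = 200
y0_4 = 196
x1_4 = 264
y1_4 = 300
cx_5 = 220
cy_5 = 104
r_5 = 28
y2_6 = 44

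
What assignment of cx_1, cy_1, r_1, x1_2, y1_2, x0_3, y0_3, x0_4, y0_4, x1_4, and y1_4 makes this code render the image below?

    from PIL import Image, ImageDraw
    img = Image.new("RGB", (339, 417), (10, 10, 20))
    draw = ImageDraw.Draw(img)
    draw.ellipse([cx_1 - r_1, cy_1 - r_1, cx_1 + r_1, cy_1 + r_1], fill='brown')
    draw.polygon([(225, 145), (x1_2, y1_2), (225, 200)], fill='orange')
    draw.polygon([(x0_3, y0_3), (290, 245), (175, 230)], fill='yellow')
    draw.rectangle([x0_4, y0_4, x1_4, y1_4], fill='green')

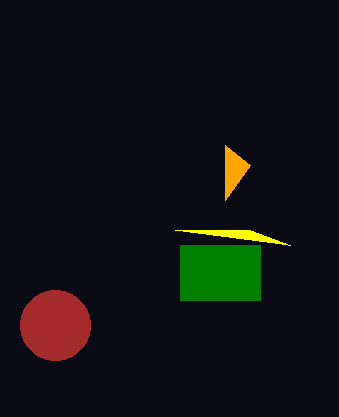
cx_1 = 55, cy_1 = 325, r_1 = 35, x1_2 = 250, y1_2 = 165, x0_3 = 250, y0_3 = 230, x0_4 = 180, y0_4 = 245, x1_4 = 260, y1_4 = 300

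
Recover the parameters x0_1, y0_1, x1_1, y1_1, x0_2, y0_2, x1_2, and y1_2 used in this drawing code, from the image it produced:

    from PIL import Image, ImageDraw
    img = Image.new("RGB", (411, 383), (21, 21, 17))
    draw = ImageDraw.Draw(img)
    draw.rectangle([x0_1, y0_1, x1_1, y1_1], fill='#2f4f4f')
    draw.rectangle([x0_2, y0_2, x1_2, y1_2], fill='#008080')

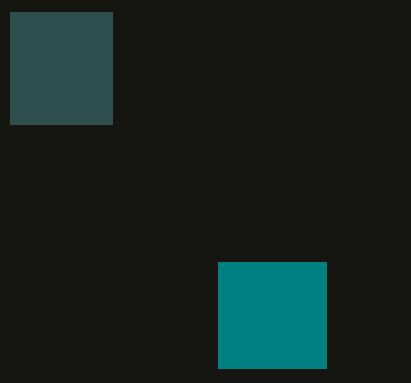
x0_1 = 10, y0_1 = 12, x1_1 = 112, y1_1 = 124, x0_2 = 218, y0_2 = 262, x1_2 = 326, y1_2 = 368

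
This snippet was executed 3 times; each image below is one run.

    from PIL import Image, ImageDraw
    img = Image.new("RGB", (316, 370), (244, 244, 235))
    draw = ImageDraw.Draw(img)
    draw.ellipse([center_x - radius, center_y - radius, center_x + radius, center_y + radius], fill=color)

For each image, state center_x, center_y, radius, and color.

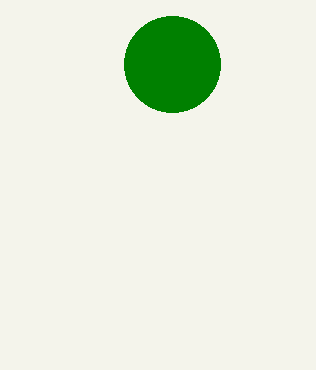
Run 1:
center_x = 172, center_y = 64, radius = 48, color = 'green'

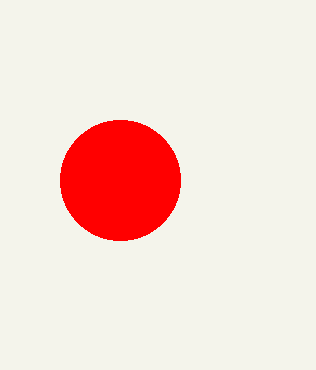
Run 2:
center_x = 120; center_y = 180; radius = 60; color = 'red'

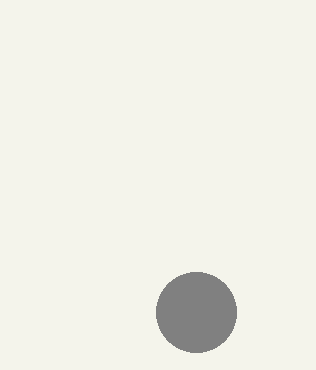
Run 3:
center_x = 196
center_y = 312
radius = 40
color = 'gray'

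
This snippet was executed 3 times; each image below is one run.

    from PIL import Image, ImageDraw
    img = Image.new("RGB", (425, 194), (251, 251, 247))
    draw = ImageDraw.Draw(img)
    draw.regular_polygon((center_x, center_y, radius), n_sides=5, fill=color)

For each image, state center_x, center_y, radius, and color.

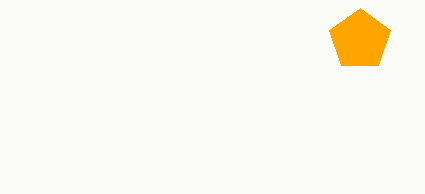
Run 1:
center_x = 360, center_y = 40, radius = 32, color = 'orange'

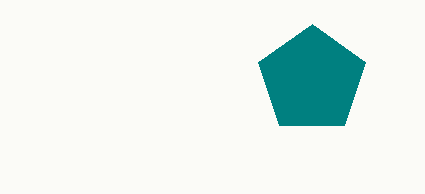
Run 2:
center_x = 312; center_y = 80; radius = 56; color = 'teal'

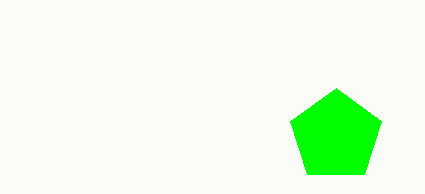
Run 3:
center_x = 336, center_y = 136, radius = 48, color = 'lime'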